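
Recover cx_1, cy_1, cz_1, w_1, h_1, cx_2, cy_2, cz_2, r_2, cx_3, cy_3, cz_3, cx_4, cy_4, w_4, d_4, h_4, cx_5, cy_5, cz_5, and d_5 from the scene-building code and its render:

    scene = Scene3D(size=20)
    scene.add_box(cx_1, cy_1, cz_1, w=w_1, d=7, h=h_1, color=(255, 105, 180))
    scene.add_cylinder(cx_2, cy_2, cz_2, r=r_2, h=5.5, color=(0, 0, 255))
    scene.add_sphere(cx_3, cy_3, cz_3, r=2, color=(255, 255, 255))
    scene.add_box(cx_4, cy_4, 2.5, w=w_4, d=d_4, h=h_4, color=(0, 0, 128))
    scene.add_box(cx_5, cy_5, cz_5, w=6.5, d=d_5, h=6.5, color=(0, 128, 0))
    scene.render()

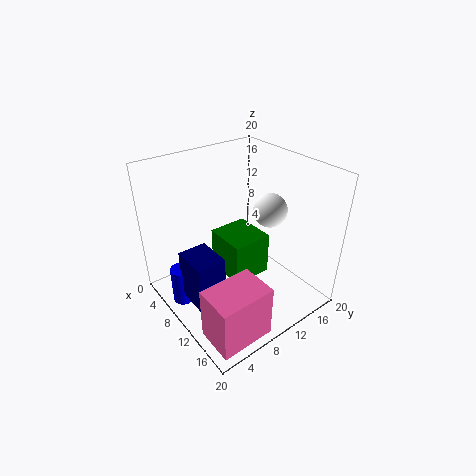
cx_1 = 15
cy_1 = 0.5
cz_1 = 2
w_1 = 5
h_1 = 7
cx_2 = 6.5
cy_2 = 2.5
cz_2 = 0.5
r_2 = 1.5
cx_3 = 15.5
cy_3 = 10.5
cz_3 = 16.5
cx_4 = 7.5
cy_4 = 2
w_4 = 5
d_4 = 4
h_4 = 7
cx_5 = 4
cy_5 = 9.5
cz_5 = 2
d_5 = 6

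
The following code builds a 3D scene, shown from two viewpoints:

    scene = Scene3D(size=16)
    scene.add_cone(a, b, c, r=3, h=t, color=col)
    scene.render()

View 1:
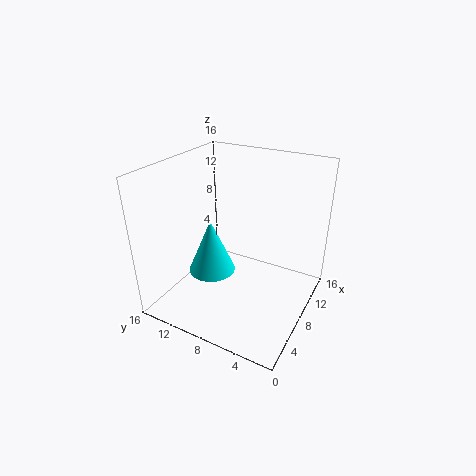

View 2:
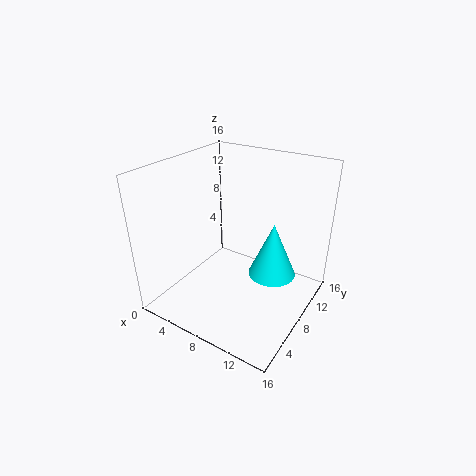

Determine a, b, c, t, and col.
a = 10, b = 13, c = 1, t = 7, col = 'cyan'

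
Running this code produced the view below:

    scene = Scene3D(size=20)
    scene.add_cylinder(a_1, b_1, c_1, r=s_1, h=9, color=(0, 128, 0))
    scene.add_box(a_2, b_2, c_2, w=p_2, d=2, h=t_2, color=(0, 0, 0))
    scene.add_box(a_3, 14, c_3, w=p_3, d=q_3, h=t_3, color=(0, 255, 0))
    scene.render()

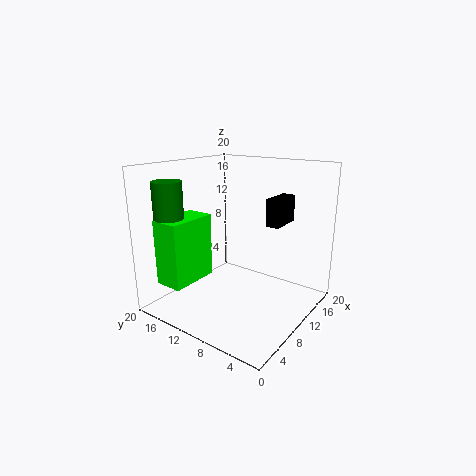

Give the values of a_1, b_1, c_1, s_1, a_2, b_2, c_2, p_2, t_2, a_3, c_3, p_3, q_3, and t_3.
a_1 = 4, b_1 = 17, c_1 = 9, s_1 = 2, a_2 = 14, b_2 = 6, c_2 = 11, p_2 = 5, t_2 = 4, a_3 = 2, c_3 = 4, p_3 = 7, q_3 = 4, t_3 = 9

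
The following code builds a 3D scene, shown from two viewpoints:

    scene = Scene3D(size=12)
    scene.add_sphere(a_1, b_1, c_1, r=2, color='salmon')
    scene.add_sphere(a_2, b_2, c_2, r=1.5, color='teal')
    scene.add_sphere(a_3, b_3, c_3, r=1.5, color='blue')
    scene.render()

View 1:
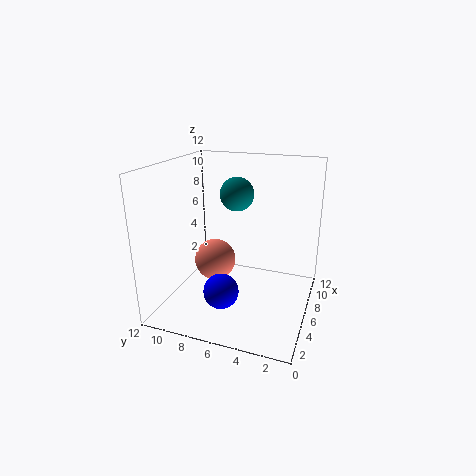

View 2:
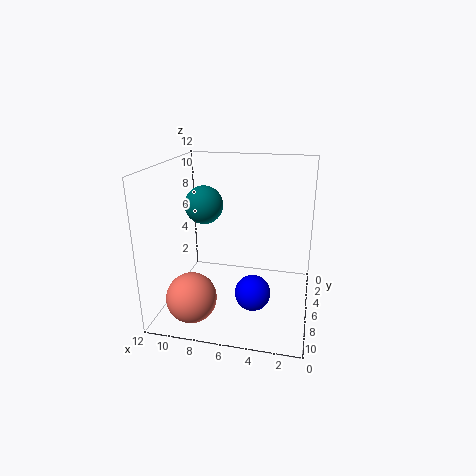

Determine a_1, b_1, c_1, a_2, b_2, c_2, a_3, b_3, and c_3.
a_1 = 9
b_1 = 9.5
c_1 = 2
a_2 = 8.5
b_2 = 7
c_2 = 9
a_3 = 4.5
b_3 = 7
c_3 = 1.5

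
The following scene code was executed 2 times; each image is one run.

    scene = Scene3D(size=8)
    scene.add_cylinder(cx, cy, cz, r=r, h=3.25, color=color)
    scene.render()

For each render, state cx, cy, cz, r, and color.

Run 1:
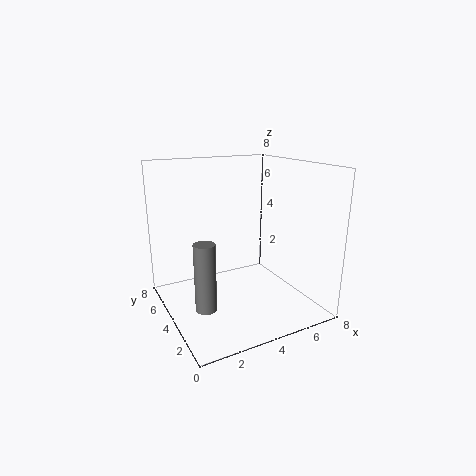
cx = 1; cy = 1.5; cz = 1.75; r = 0.5; color = 'gray'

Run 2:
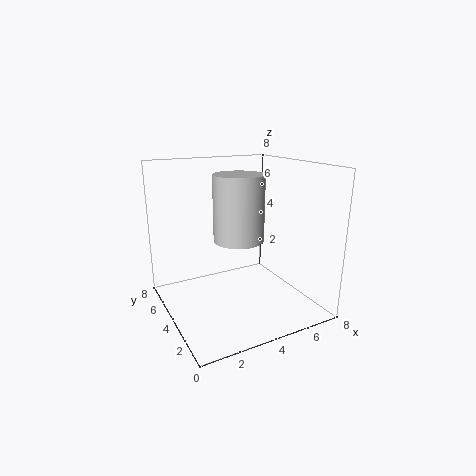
cx = 3.25; cy = 2.5; cz = 4.5; r = 1.25; color = 'lightgray'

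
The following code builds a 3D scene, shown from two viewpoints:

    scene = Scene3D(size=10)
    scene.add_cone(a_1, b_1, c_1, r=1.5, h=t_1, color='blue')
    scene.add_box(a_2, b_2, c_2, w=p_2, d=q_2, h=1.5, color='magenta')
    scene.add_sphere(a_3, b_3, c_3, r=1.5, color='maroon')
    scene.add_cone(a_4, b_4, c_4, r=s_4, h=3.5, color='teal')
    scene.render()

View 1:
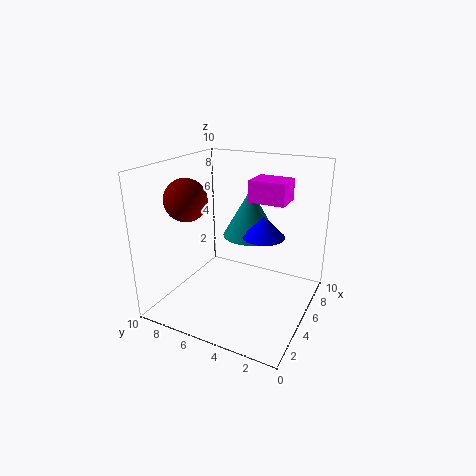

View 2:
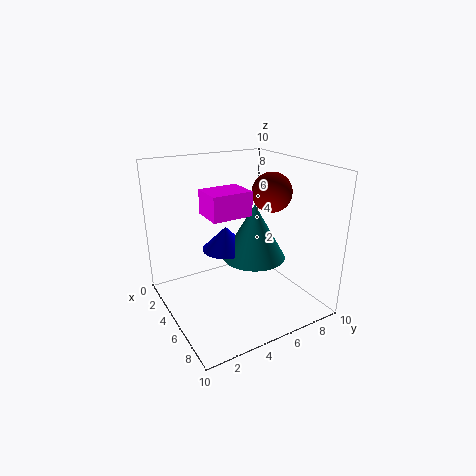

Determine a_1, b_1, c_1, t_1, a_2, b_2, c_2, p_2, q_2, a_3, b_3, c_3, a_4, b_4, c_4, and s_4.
a_1 = 6
b_1 = 3.5
c_1 = 5
t_1 = 1.5
a_2 = 5.5
b_2 = 2
c_2 = 7.5
p_2 = 2
q_2 = 2.5
a_3 = 4
b_3 = 8.5
c_3 = 7.5
a_4 = 7
b_4 = 5
c_4 = 4.5
s_4 = 2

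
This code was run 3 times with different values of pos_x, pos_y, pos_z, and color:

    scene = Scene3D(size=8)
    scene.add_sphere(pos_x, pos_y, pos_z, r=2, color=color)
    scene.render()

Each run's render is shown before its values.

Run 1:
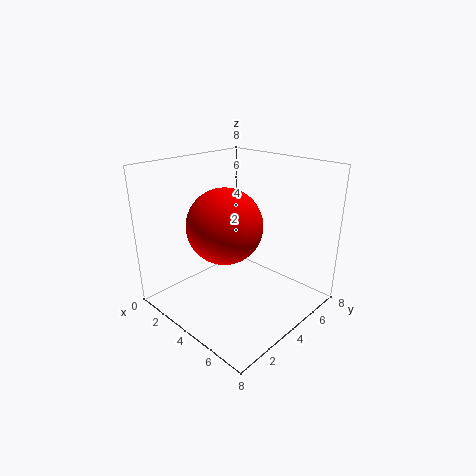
pos_x = 4, pos_y = 3, pos_z = 5, color = 'red'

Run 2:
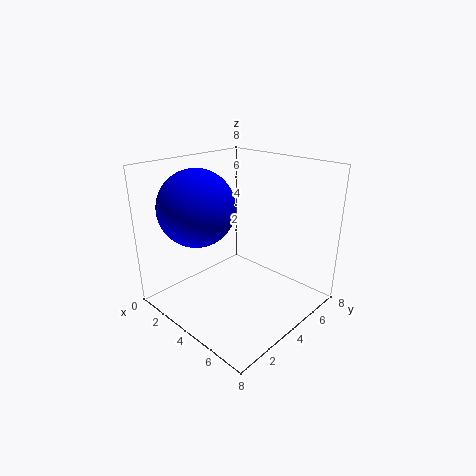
pos_x = 3, pos_y = 2, pos_z = 6, color = 'blue'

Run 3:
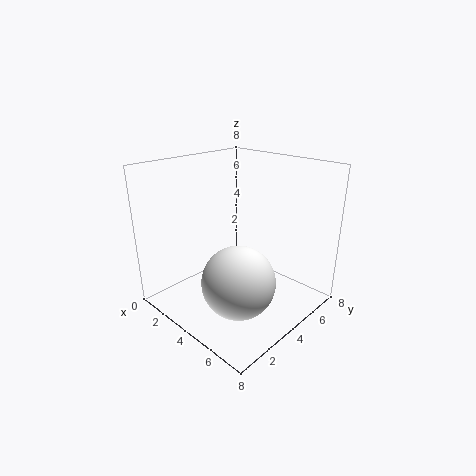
pos_x = 5, pos_y = 3, pos_z = 2, color = 'white'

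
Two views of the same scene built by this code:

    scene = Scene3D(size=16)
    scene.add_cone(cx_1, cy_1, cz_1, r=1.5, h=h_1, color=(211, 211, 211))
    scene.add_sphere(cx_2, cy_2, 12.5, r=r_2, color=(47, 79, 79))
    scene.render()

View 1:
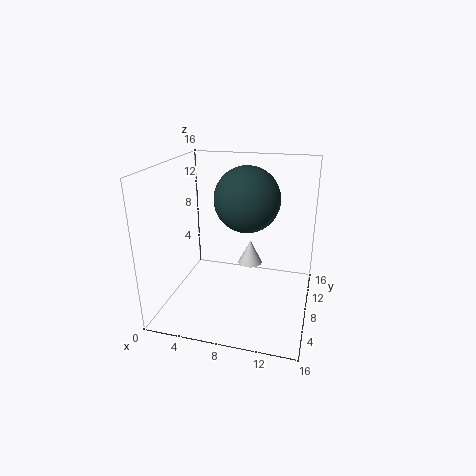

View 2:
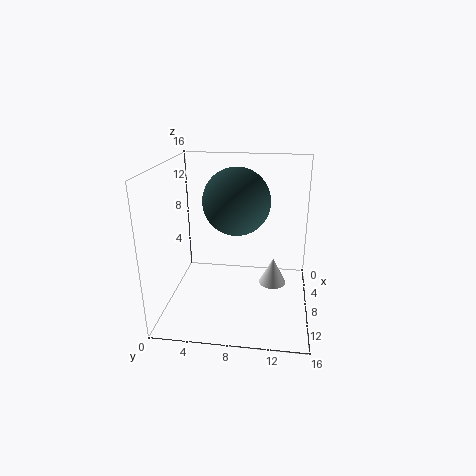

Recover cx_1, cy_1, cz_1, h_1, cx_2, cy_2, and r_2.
cx_1 = 8.5
cy_1 = 12
cz_1 = 3
h_1 = 3
cx_2 = 9
cy_2 = 8
r_2 = 3.5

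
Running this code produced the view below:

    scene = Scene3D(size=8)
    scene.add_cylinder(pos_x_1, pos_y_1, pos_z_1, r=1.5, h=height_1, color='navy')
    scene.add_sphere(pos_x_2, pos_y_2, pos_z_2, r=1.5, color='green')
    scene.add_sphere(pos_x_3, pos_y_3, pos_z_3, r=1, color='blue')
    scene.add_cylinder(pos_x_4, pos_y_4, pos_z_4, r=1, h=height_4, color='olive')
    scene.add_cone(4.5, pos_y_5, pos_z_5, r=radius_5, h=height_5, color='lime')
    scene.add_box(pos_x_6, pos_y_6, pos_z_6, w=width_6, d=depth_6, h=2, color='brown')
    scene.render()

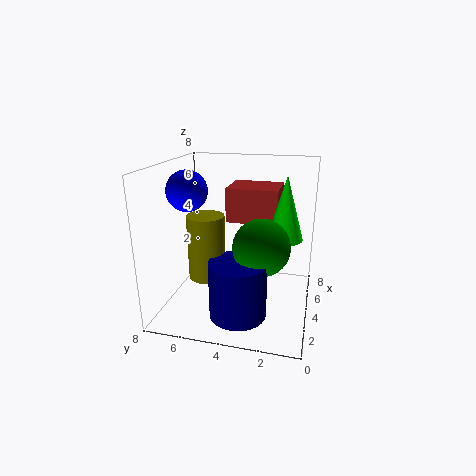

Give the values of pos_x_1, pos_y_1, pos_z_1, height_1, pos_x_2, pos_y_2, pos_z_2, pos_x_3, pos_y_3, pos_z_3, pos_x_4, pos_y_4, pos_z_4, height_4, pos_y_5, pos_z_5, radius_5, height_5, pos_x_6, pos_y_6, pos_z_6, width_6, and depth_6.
pos_x_1 = 2, pos_y_1 = 3.5, pos_z_1 = 0.5, height_1 = 3, pos_x_2 = 3, pos_y_2 = 2.5, pos_z_2 = 4, pos_x_3 = 2, pos_y_3 = 6, pos_z_3 = 7, pos_x_4 = 3, pos_y_4 = 5.5, pos_z_4 = 2, height_4 = 3.5, pos_y_5 = 1.5, pos_z_5 = 4, radius_5 = 1, height_5 = 3.5, pos_x_6 = 5, pos_y_6 = 2, pos_z_6 = 4.5, width_6 = 2.5, depth_6 = 3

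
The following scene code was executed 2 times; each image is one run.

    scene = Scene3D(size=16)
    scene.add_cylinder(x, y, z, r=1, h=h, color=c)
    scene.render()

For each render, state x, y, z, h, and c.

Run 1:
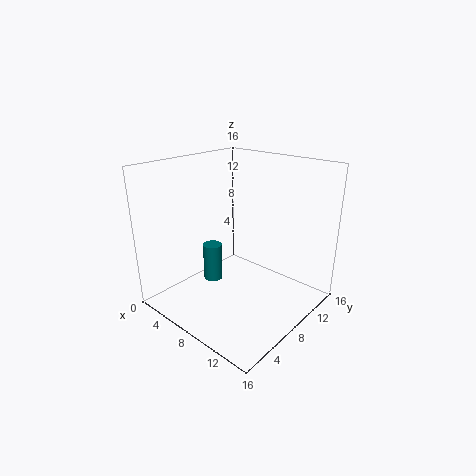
x = 7; y = 5; z = 4; h = 4; c = 'teal'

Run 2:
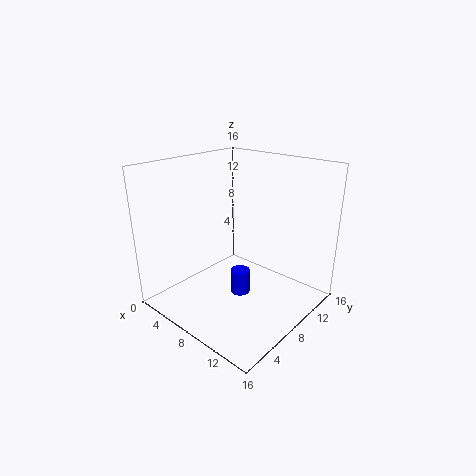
x = 10.5; y = 5.5; z = 3.5; h = 2.5; c = 'blue'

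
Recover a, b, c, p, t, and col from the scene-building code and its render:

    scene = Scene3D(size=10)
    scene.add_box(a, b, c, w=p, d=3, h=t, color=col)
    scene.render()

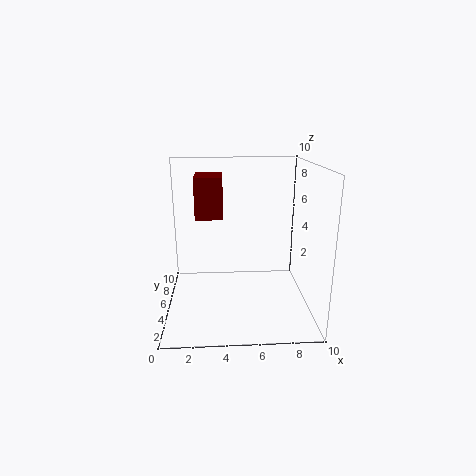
a = 2
b = 6
c = 6
p = 2
t = 3
col = 'maroon'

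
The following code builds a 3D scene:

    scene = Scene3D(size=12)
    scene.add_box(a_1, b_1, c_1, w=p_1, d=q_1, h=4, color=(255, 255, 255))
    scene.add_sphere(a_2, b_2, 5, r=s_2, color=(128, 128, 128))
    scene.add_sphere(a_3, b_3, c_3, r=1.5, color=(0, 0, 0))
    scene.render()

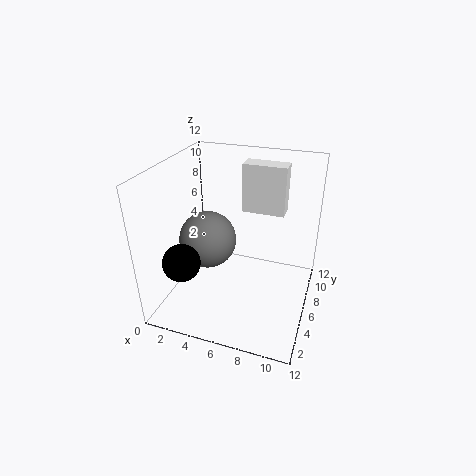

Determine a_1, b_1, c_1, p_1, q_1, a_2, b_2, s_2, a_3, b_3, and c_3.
a_1 = 6, b_1 = 7, c_1 = 8, p_1 = 3.5, q_1 = 1.5, a_2 = 3, b_2 = 6.5, s_2 = 2.5, a_3 = 2.5, b_3 = 2.5, c_3 = 5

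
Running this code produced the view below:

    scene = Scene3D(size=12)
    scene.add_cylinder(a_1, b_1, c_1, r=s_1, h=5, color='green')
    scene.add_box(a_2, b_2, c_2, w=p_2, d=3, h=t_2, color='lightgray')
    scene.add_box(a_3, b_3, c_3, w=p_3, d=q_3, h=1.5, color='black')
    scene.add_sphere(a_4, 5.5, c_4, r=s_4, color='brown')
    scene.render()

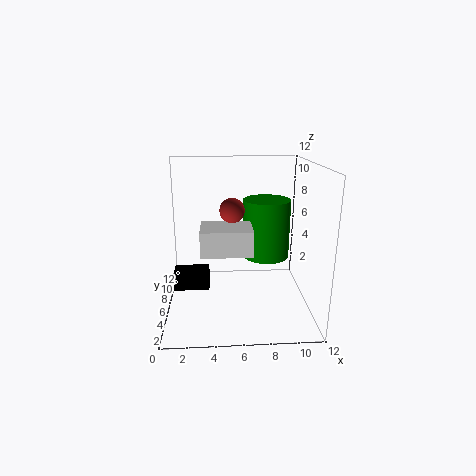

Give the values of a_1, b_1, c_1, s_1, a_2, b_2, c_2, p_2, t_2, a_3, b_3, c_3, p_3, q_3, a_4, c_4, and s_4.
a_1 = 8.5, b_1 = 7, c_1 = 4, s_1 = 2, a_2 = 3, b_2 = 3, c_2 = 5.5, p_2 = 4, t_2 = 2, a_3 = 0.5, b_3 = 5.5, c_3 = 1.5, p_3 = 3, q_3 = 2, a_4 = 5.5, c_4 = 8.5, s_4 = 1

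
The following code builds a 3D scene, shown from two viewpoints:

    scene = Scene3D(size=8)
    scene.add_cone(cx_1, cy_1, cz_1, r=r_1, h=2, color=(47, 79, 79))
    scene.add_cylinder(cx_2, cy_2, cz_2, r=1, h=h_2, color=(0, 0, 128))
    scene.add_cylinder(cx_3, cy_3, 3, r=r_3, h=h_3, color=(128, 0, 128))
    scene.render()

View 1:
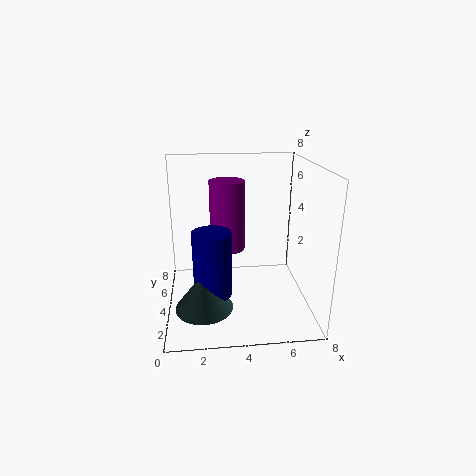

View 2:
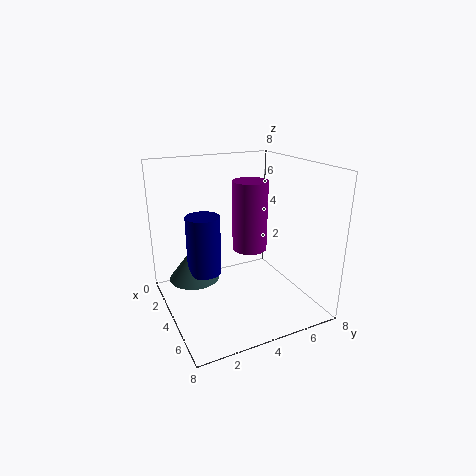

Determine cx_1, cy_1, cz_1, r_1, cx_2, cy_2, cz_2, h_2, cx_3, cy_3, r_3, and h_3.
cx_1 = 2
cy_1 = 2
cz_1 = 1
r_1 = 1.5
cx_2 = 2.5
cy_2 = 2.5
cz_2 = 1.5
h_2 = 3.5
cx_3 = 3.5
cy_3 = 5
r_3 = 1
h_3 = 4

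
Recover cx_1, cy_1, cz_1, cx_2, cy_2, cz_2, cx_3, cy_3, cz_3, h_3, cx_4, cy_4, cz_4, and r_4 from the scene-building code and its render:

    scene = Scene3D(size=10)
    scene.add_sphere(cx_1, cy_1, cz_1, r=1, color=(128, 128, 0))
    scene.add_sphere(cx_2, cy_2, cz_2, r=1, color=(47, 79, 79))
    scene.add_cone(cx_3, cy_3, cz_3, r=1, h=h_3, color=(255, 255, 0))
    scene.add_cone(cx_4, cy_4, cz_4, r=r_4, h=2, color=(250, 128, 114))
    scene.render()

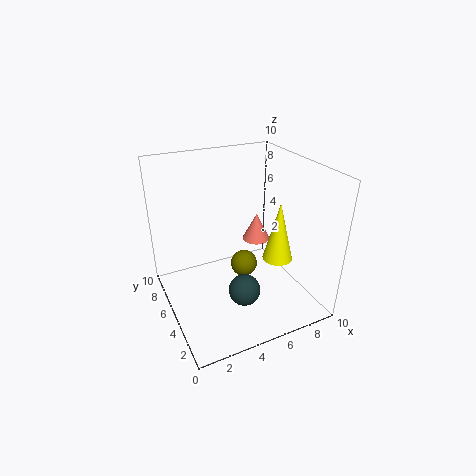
cx_1 = 6; cy_1 = 6; cz_1 = 2; cx_2 = 4; cy_2 = 2; cz_2 = 3; cx_3 = 7; cy_3 = 3; cz_3 = 4; h_3 = 4; cx_4 = 7; cy_4 = 6; cz_4 = 4; r_4 = 1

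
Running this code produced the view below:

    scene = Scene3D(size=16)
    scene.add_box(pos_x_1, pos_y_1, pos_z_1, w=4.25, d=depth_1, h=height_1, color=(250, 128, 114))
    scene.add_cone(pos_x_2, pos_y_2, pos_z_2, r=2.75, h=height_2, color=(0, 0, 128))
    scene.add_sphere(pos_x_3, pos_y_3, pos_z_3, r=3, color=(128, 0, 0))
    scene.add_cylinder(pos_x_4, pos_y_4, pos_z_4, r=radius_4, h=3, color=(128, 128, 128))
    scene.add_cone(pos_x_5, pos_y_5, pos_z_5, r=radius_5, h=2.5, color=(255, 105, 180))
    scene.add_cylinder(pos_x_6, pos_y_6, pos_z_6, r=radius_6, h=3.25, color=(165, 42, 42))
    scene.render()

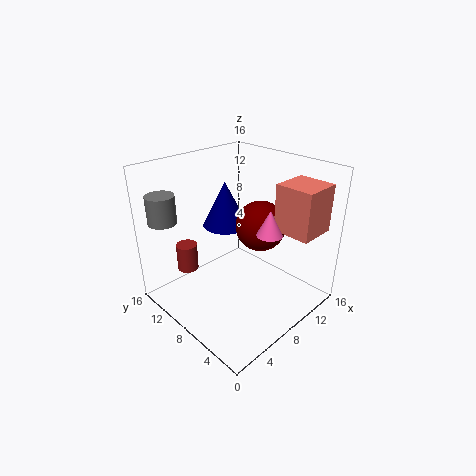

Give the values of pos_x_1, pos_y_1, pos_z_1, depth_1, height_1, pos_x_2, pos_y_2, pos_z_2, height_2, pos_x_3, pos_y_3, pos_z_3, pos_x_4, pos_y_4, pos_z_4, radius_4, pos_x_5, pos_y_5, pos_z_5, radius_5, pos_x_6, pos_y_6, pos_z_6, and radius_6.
pos_x_1 = 10.75; pos_y_1 = 1; pos_z_1 = 9; depth_1 = 4.25; height_1 = 5.25; pos_x_2 = 10; pos_y_2 = 12.25; pos_z_2 = 7.5; height_2 = 5.5; pos_x_3 = 12; pos_y_3 = 8.25; pos_z_3 = 8; pos_x_4 = 1.5; pos_y_4 = 12.5; pos_z_4 = 10.5; radius_4 = 1.5; pos_x_5 = 7; pos_y_5 = 2.75; pos_z_5 = 10.75; radius_5 = 1.25; pos_x_6 = 5; pos_y_6 = 13.75; pos_z_6 = 2.75; radius_6 = 1.25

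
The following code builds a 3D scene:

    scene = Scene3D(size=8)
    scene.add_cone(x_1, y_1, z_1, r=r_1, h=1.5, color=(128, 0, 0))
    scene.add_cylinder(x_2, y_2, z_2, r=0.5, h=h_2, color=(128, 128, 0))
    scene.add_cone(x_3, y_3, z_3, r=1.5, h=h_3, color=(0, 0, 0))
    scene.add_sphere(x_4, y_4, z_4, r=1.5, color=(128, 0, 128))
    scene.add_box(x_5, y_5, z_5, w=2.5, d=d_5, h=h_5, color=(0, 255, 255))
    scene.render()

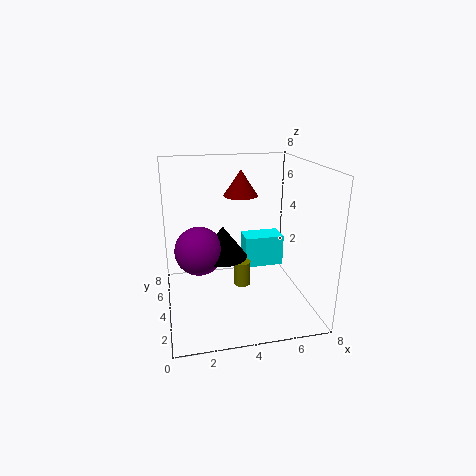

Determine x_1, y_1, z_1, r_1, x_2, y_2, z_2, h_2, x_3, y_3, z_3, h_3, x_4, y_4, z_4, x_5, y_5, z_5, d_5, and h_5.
x_1 = 4.5, y_1 = 5.5, z_1 = 6, r_1 = 1, x_2 = 4.5, y_2 = 5, z_2 = 0.5, h_2 = 1.5, x_3 = 3.5, y_3 = 6, z_3 = 2, h_3 = 2, x_4 = 2, y_4 = 6, z_4 = 2.5, x_5 = 5, y_5 = 6, z_5 = 1, d_5 = 1.5, h_5 = 2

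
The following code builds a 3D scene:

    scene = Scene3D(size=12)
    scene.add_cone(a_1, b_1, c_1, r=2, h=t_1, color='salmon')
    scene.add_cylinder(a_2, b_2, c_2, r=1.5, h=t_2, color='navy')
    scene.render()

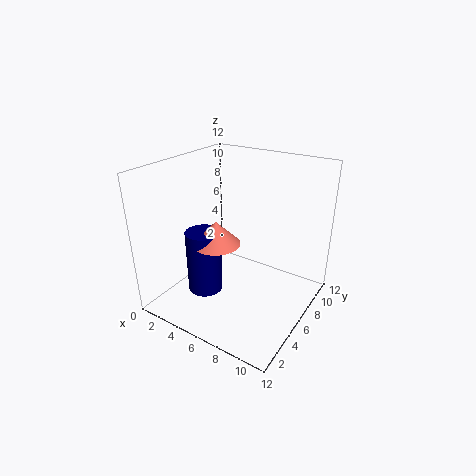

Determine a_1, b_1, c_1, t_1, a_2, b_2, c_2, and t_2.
a_1 = 4.5; b_1 = 5; c_1 = 5.5; t_1 = 2; a_2 = 3.5; b_2 = 4.5; c_2 = 1; t_2 = 5.5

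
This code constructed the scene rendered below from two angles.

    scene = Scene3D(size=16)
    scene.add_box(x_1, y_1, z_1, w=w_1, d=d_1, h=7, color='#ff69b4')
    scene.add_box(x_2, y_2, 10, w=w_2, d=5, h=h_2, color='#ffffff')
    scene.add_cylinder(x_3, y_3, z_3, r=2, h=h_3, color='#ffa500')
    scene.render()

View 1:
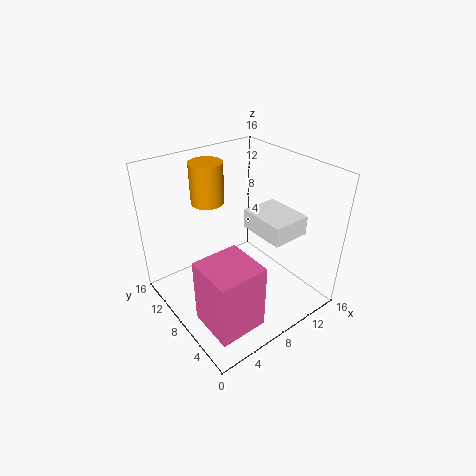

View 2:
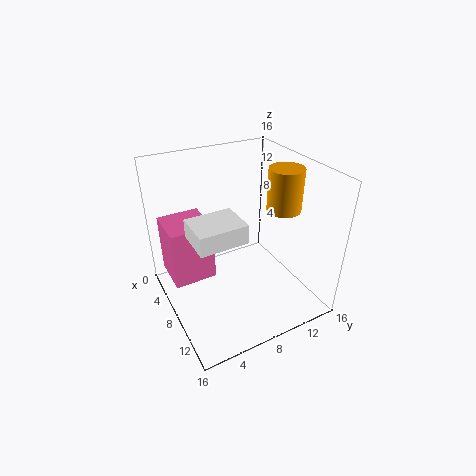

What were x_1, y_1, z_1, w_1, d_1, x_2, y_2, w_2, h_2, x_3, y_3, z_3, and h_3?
x_1 = 1; y_1 = 1; z_1 = 2; w_1 = 5; d_1 = 5; x_2 = 8; y_2 = 2; w_2 = 4; h_2 = 2; x_3 = 8; y_3 = 14; z_3 = 10; h_3 = 5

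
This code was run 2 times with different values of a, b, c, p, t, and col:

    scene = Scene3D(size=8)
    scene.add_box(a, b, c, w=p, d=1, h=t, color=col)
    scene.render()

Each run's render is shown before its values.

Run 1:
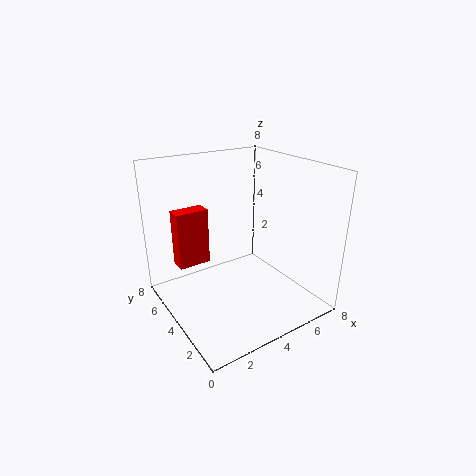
a = 1.5, b = 6.5, c = 1.5, p = 2, t = 3.5, col = 'red'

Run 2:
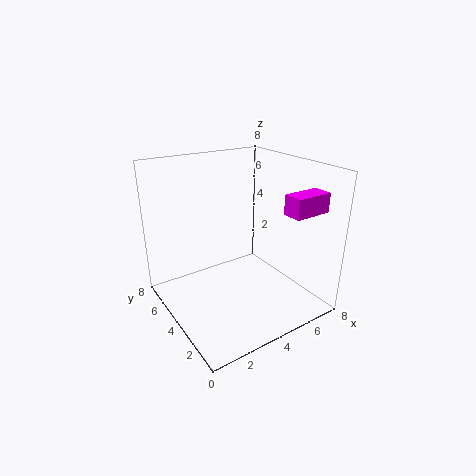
a = 5, b = 0.5, c = 6, p = 2, t = 1, col = 'magenta'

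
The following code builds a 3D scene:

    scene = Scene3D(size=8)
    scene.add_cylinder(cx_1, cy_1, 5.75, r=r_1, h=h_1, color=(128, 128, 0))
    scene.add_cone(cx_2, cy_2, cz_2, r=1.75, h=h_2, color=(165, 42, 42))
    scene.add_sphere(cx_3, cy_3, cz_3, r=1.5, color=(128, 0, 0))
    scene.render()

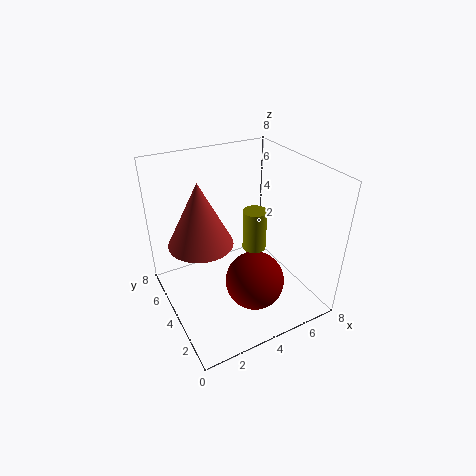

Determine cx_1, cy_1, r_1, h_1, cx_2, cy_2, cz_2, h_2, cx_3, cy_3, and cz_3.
cx_1 = 3
cy_1 = 0.75
r_1 = 0.5
h_1 = 1.75
cx_2 = 2
cy_2 = 4.5
cz_2 = 4
h_2 = 3.5
cx_3 = 3.75
cy_3 = 1.75
cz_3 = 2.75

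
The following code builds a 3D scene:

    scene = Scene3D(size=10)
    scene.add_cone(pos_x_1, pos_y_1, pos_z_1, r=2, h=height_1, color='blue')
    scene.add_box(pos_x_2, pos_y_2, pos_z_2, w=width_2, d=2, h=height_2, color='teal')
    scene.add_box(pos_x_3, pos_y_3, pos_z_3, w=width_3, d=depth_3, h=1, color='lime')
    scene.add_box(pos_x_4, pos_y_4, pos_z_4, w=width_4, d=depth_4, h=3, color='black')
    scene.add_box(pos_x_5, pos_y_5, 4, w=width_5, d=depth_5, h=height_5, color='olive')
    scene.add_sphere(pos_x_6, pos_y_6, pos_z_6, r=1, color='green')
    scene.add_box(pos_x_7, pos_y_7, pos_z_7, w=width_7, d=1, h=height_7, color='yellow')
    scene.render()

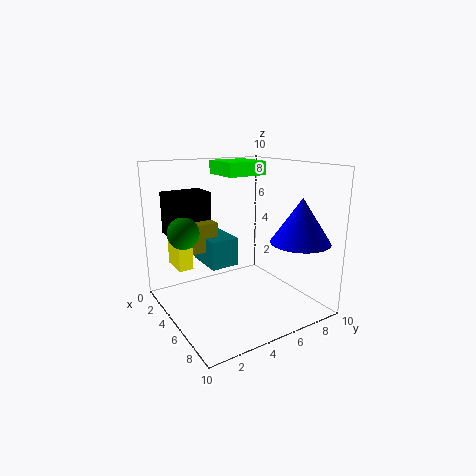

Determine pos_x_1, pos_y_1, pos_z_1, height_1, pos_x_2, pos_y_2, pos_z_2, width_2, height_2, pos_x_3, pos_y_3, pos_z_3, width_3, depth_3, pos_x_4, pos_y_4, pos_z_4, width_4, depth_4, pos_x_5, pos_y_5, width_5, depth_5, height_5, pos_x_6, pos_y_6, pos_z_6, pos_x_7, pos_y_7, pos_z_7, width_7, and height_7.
pos_x_1 = 8; pos_y_1 = 8; pos_z_1 = 5; height_1 = 3; pos_x_2 = 2; pos_y_2 = 3; pos_z_2 = 3; width_2 = 3; height_2 = 2; pos_x_3 = 1; pos_y_3 = 5; pos_z_3 = 9; width_3 = 3; depth_3 = 3; pos_x_4 = 1; pos_y_4 = 1; pos_z_4 = 5; width_4 = 2; depth_4 = 3; pos_x_5 = 2; pos_y_5 = 2; width_5 = 2; depth_5 = 2; height_5 = 2; pos_x_6 = 5; pos_y_6 = 1; pos_z_6 = 6; pos_x_7 = 2; pos_y_7 = 1; pos_z_7 = 3; width_7 = 2; height_7 = 3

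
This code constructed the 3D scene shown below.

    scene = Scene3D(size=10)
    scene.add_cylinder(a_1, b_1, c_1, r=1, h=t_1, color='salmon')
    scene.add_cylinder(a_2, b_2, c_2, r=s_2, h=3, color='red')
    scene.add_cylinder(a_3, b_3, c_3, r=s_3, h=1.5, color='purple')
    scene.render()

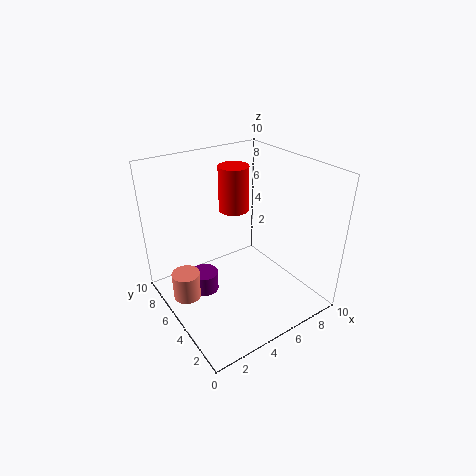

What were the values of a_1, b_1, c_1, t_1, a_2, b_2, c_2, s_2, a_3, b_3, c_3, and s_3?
a_1 = 1.5
b_1 = 6.5
c_1 = 0.5
t_1 = 2
a_2 = 5
b_2 = 5.5
c_2 = 7
s_2 = 1
a_3 = 3
b_3 = 6.5
c_3 = 0.5
s_3 = 1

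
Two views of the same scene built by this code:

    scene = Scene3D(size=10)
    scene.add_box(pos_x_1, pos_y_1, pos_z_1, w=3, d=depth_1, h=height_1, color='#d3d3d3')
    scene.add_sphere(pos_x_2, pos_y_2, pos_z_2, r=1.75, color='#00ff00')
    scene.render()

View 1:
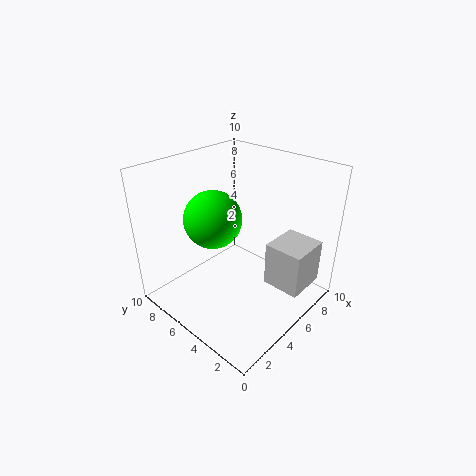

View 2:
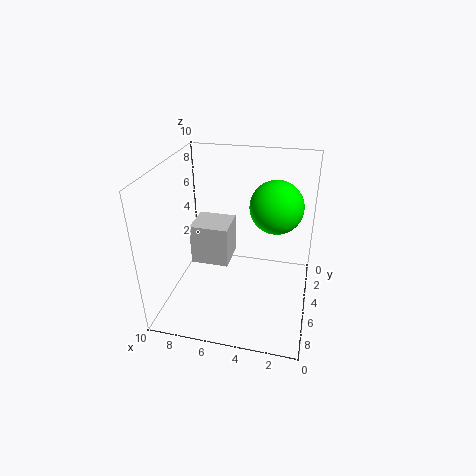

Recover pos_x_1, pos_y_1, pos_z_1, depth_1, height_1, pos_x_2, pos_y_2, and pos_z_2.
pos_x_1 = 6.25, pos_y_1 = 0.75, pos_z_1 = 1.25, depth_1 = 2.75, height_1 = 3.25, pos_x_2 = 2.5, pos_y_2 = 4.75, pos_z_2 = 7.5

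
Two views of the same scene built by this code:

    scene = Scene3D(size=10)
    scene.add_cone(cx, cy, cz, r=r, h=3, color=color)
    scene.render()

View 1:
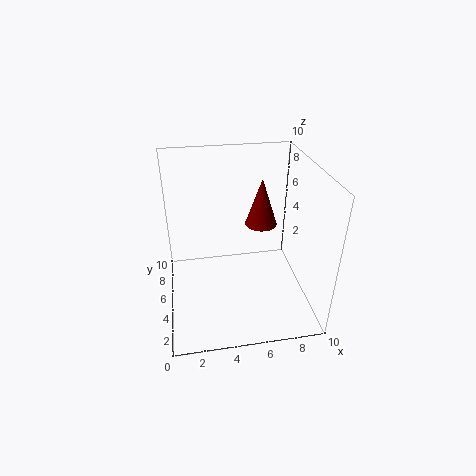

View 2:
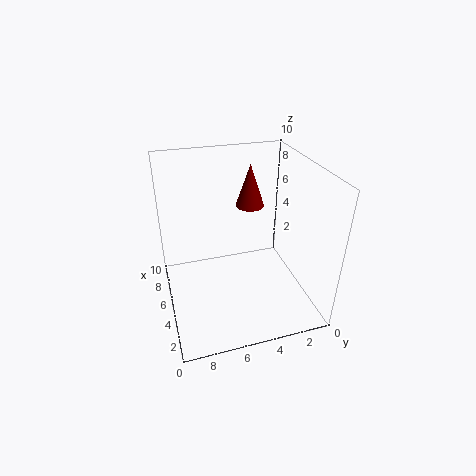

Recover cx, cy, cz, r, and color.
cx = 6.25; cy = 3.75; cz = 6.75; r = 1; color = 'maroon'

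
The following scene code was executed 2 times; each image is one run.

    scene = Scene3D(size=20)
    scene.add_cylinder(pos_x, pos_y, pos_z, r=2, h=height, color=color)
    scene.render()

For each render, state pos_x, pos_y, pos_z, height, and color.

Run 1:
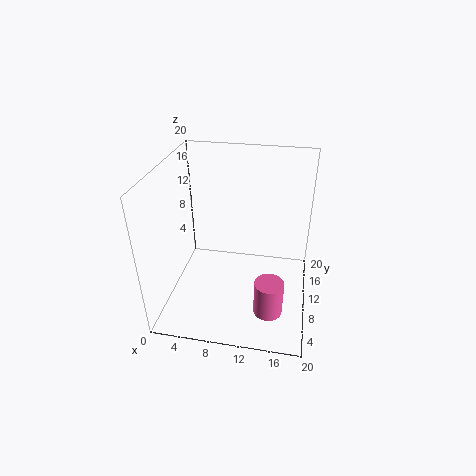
pos_x = 15; pos_y = 6; pos_z = 1; height = 5; color = 'hotpink'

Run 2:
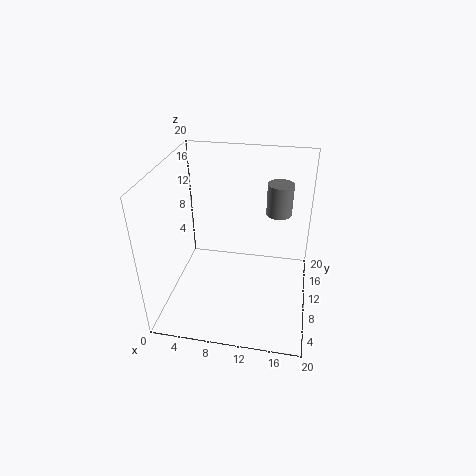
pos_x = 15; pos_y = 18; pos_z = 10; height = 5; color = 'gray'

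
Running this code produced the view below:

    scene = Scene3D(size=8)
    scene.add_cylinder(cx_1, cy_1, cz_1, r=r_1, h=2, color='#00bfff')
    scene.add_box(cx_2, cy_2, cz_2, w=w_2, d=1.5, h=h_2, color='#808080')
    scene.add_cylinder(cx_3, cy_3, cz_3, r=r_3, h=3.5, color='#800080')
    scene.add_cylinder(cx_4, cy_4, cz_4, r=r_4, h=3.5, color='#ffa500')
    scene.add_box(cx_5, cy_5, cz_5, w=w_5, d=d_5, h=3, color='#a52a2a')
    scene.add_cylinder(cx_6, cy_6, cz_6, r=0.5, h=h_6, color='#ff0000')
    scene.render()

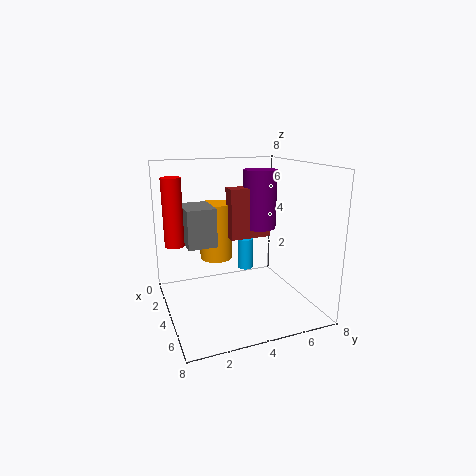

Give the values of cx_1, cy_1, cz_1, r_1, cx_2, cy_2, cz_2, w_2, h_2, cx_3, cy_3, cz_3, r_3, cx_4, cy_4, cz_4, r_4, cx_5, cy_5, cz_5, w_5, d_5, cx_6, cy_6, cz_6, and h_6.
cx_1 = 1.5, cy_1 = 5.5, cz_1 = 1, r_1 = 0.5, cx_2 = 3, cy_2 = 1, cz_2 = 4, w_2 = 2, h_2 = 2, cx_3 = 2.5, cy_3 = 6, cz_3 = 4, r_3 = 1, cx_4 = 1.5, cy_4 = 3.5, cz_4 = 2, r_4 = 1, cx_5 = 2, cy_5 = 4, cz_5 = 3.5, w_5 = 1, d_5 = 2.5, cx_6 = 4, cy_6 = 0.5, cz_6 = 4, h_6 = 3.5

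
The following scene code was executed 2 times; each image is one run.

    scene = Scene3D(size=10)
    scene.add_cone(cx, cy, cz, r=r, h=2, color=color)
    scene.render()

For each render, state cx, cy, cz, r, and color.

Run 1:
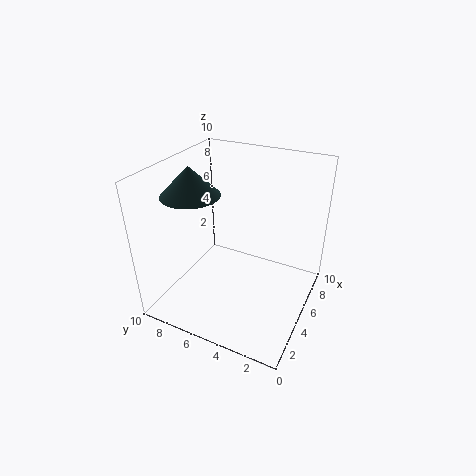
cx = 4
cy = 8
cz = 8
r = 2
color = 'darkslategray'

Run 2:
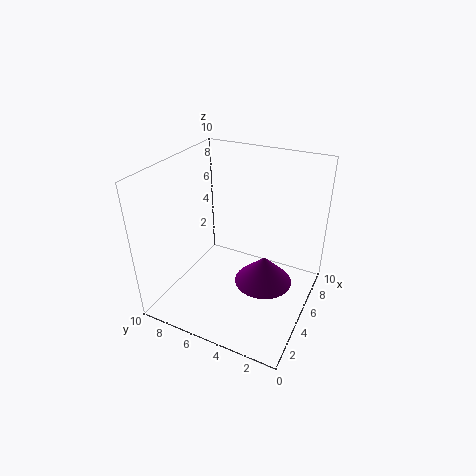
cx = 5
cy = 3
cz = 2
r = 2
color = 'purple'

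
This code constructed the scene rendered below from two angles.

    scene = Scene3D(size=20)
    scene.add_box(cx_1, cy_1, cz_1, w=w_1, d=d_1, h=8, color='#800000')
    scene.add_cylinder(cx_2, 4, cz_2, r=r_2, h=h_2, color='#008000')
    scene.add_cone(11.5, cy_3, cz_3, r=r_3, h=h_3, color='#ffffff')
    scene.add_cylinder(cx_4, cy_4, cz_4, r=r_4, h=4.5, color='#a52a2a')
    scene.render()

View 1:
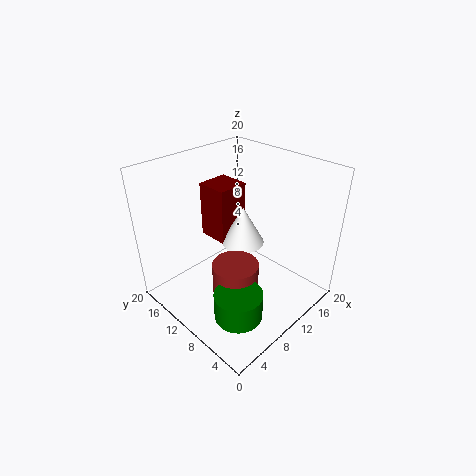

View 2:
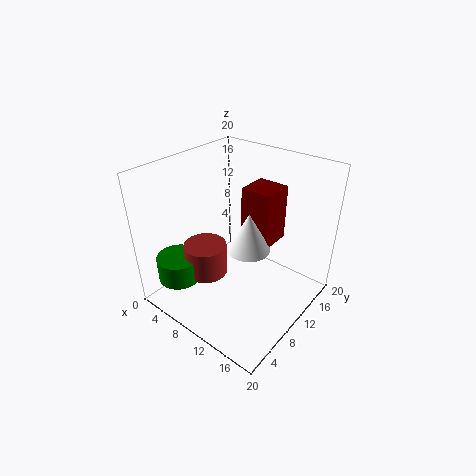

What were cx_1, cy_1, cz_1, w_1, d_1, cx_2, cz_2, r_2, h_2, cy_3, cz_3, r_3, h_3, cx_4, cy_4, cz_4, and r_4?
cx_1 = 9, cy_1 = 12, cz_1 = 8.5, w_1 = 4.5, d_1 = 4.5, cx_2 = 4, cz_2 = 4, r_2 = 3, h_2 = 3.5, cy_3 = 10.5, cz_3 = 8.5, r_3 = 3, h_3 = 5.5, cx_4 = 6.5, cy_4 = 7, cz_4 = 4.5, r_4 = 3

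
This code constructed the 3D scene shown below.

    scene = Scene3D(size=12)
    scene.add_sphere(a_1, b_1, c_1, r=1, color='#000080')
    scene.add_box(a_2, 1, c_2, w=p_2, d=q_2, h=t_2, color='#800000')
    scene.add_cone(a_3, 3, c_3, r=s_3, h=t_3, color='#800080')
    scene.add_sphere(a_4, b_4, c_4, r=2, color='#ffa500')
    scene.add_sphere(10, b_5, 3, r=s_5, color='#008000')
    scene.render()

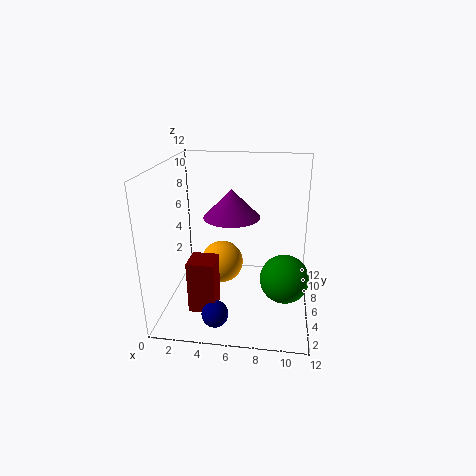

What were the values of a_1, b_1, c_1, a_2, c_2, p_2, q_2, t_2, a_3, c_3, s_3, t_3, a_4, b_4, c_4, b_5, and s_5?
a_1 = 5, b_1 = 1, c_1 = 2, a_2 = 3, c_2 = 2, p_2 = 2, q_2 = 2, t_2 = 4, a_3 = 6, c_3 = 9, s_3 = 2, t_3 = 2, a_4 = 4, b_4 = 9, c_4 = 2, b_5 = 5, s_5 = 2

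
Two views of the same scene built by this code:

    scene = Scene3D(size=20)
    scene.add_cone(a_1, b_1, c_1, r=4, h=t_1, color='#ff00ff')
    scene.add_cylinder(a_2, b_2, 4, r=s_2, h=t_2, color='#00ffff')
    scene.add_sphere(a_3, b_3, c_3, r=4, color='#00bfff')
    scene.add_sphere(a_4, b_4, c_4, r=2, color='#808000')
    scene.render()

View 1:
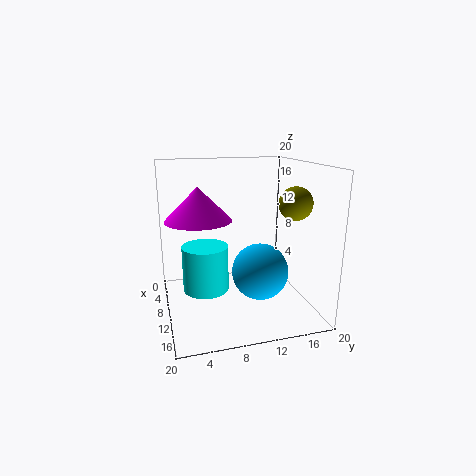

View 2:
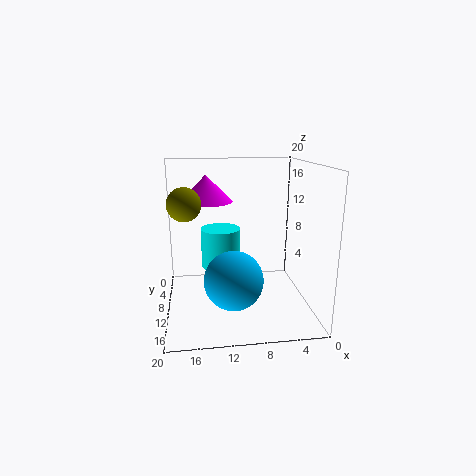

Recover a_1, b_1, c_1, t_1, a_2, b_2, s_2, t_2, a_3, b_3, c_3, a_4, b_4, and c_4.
a_1 = 14, b_1 = 4, c_1 = 14, t_1 = 4, a_2 = 12, b_2 = 5, s_2 = 3, t_2 = 6, a_3 = 11, b_3 = 13, c_3 = 5, a_4 = 17, b_4 = 15, c_4 = 16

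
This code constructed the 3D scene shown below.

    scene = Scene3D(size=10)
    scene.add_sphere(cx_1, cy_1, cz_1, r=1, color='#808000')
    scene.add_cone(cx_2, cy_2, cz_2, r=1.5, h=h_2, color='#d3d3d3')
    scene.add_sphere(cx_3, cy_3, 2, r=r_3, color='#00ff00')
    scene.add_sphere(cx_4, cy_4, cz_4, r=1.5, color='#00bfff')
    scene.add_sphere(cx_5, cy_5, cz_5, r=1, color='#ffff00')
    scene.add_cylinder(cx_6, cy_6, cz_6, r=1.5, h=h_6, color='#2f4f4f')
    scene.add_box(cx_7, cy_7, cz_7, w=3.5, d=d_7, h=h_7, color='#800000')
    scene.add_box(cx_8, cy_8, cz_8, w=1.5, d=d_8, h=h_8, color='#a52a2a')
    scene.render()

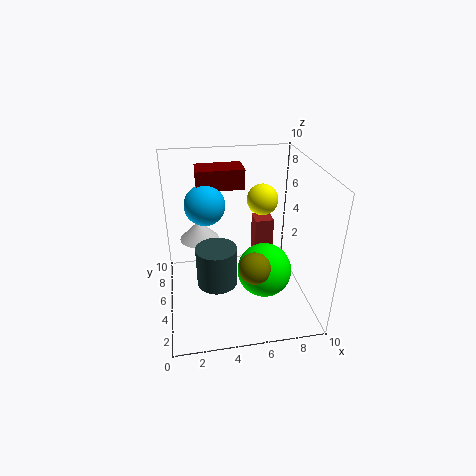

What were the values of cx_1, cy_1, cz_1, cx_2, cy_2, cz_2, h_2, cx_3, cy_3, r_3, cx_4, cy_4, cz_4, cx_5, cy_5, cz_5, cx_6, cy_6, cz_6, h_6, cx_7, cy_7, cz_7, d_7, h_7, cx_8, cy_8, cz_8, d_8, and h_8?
cx_1 = 5.5; cy_1 = 2; cz_1 = 4.5; cx_2 = 2.5; cy_2 = 8; cz_2 = 3.5; h_2 = 1.5; cx_3 = 7; cy_3 = 5; r_3 = 2; cx_4 = 3; cy_4 = 7.5; cz_4 = 6.5; cx_5 = 6.5; cy_5 = 4.5; cz_5 = 8; cx_6 = 3.5; cy_6 = 5.5; cz_6 = 1; h_6 = 3; cx_7 = 2.5; cy_7 = 7.5; cz_7 = 7.5; d_7 = 2; h_7 = 1.5; cx_8 = 7; cy_8 = 8; cz_8 = 0.5; d_8 = 1.5; h_8 = 4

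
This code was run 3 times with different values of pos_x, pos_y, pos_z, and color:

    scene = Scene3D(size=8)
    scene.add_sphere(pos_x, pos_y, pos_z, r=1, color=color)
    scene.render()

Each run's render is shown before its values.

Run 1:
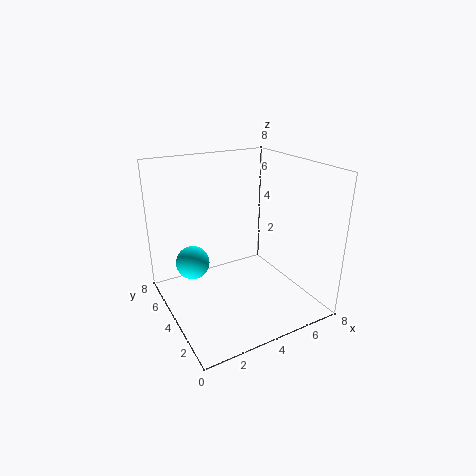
pos_x = 2; pos_y = 6; pos_z = 2; color = 'cyan'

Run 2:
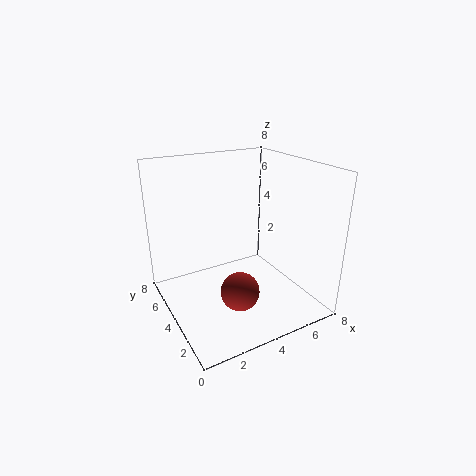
pos_x = 3; pos_y = 2; pos_z = 2; color = 'brown'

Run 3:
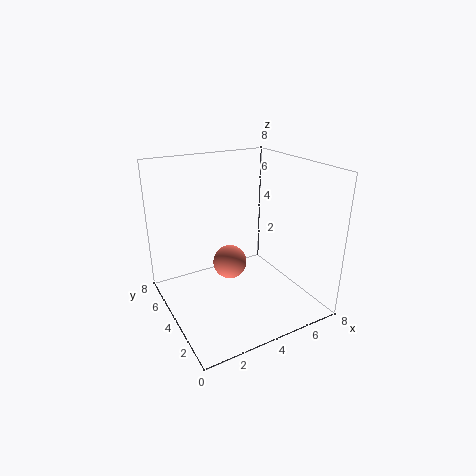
pos_x = 4; pos_y = 5; pos_z = 2; color = 'salmon'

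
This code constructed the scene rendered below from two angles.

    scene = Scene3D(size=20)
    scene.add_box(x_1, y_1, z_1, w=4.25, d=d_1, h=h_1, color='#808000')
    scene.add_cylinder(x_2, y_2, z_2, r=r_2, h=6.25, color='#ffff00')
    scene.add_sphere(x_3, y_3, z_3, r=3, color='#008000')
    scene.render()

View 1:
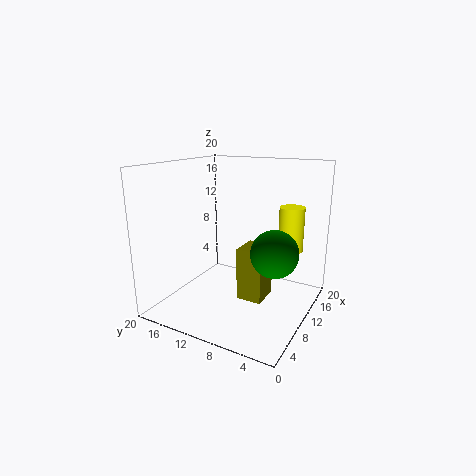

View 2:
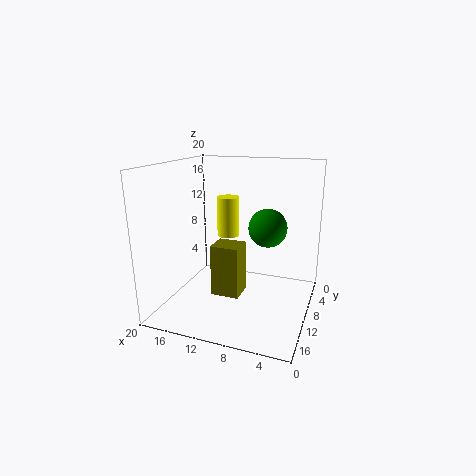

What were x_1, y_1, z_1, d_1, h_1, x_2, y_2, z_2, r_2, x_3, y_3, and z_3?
x_1 = 10, y_1 = 6.5, z_1 = 0.5, d_1 = 3.75, h_1 = 7.75, x_2 = 14, y_2 = 3.75, z_2 = 8, r_2 = 1.75, x_3 = 7.5, y_3 = 3.5, z_3 = 9.75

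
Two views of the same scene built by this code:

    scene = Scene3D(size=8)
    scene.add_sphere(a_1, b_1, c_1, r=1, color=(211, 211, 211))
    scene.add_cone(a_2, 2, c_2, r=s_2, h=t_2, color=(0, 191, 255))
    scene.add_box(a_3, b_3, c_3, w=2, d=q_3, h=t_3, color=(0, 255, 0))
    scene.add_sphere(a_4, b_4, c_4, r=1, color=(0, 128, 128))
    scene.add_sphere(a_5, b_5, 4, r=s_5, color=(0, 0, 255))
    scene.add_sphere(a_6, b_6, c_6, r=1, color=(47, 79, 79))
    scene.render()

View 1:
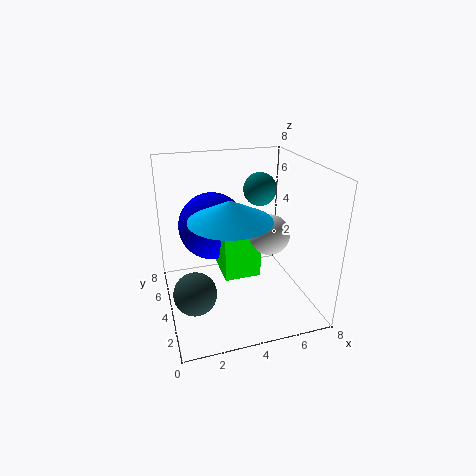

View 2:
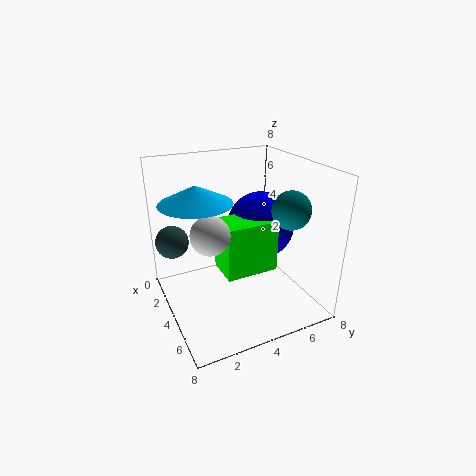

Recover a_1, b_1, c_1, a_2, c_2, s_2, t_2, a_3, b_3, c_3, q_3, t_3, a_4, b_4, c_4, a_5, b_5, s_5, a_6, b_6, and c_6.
a_1 = 5; b_1 = 2; c_1 = 5; a_2 = 3; c_2 = 6; s_2 = 2; t_2 = 1; a_3 = 3; b_3 = 3; c_3 = 2; q_3 = 3; t_3 = 3; a_4 = 6; b_4 = 6; c_4 = 6; a_5 = 3; b_5 = 6; s_5 = 2; a_6 = 1; b_6 = 1; c_6 = 3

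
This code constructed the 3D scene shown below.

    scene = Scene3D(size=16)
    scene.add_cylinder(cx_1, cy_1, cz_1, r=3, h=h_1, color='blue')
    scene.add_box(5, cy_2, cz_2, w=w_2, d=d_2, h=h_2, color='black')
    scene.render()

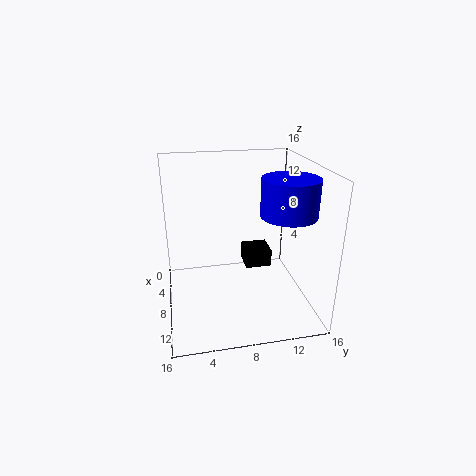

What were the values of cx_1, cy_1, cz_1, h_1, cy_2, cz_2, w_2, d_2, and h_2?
cx_1 = 10, cy_1 = 13, cz_1 = 11, h_1 = 4, cy_2 = 9, cz_2 = 4, w_2 = 3, d_2 = 3, h_2 = 2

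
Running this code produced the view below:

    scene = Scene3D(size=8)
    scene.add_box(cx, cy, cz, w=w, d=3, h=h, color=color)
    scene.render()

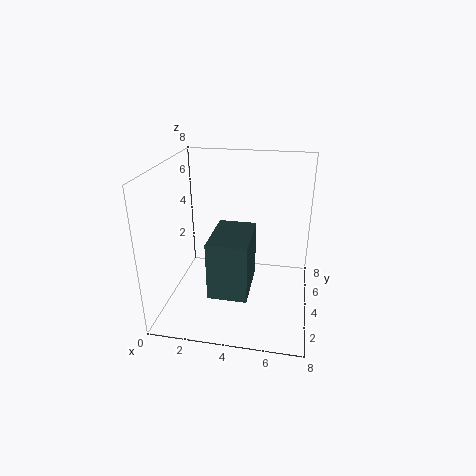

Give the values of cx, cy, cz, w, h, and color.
cx = 3; cy = 1; cz = 2; w = 2; h = 3; color = 'darkslategray'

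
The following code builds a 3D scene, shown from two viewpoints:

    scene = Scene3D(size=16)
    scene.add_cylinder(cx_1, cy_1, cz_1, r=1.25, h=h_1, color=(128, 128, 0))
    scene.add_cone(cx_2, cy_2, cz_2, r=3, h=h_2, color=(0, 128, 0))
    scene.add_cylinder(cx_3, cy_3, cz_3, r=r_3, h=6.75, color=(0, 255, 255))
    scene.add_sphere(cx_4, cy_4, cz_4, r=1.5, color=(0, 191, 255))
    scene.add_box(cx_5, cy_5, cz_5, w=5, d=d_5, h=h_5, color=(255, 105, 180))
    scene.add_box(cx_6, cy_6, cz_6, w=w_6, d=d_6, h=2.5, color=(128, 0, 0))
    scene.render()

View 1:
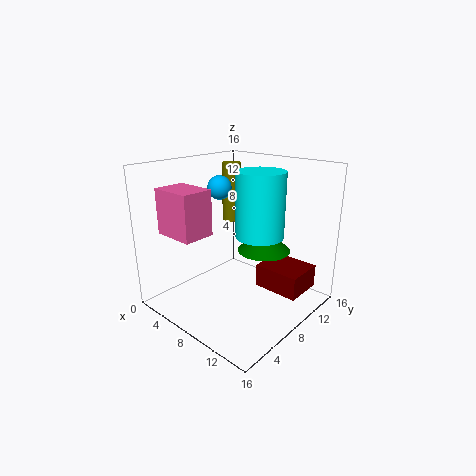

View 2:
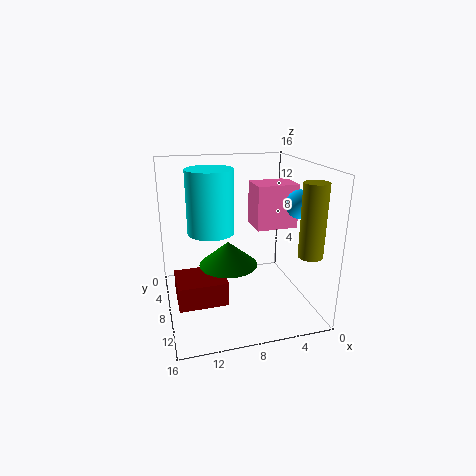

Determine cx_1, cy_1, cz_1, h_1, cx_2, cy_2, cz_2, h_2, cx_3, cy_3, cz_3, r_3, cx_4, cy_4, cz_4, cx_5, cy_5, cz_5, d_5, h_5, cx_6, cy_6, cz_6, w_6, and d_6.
cx_1 = 2; cy_1 = 13.5; cz_1 = 7.5; h_1 = 7.5; cx_2 = 9.75; cy_2 = 10.5; cz_2 = 6.25; h_2 = 2.5; cx_3 = 11; cy_3 = 8; cz_3 = 9; r_3 = 2.5; cx_4 = 2.25; cy_4 = 11; cz_4 = 12.25; cx_5 = 0.25; cy_5 = 3; cz_5 = 8; d_5 = 3.75; h_5 = 5.25; cx_6 = 10.25; cy_6 = 8.5; cz_6 = 2.75; w_6 = 5; d_6 = 4.25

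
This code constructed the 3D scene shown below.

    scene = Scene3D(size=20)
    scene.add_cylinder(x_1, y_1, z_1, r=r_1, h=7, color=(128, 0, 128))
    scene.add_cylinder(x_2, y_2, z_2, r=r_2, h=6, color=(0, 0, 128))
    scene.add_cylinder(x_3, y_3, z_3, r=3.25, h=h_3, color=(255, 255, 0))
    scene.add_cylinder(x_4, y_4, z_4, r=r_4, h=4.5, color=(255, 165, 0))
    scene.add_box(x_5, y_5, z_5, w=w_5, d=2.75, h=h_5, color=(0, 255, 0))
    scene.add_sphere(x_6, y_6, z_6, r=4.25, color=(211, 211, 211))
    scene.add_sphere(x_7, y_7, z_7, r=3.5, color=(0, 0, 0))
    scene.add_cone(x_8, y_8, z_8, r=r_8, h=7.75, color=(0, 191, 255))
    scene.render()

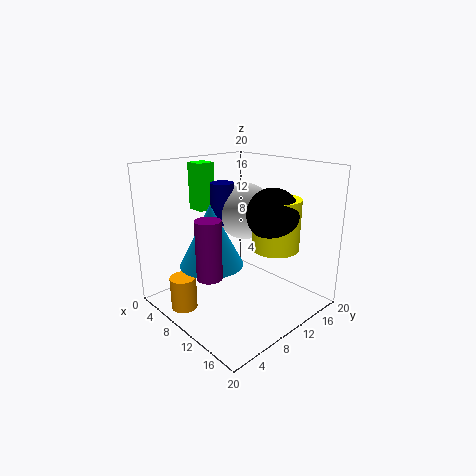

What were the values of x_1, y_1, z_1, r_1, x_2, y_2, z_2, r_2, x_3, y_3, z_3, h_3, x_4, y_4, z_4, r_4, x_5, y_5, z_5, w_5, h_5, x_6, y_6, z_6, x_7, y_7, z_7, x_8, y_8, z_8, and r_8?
x_1 = 13.75, y_1 = 2, z_1 = 8.25, r_1 = 1.5, x_2 = 5, y_2 = 11.5, z_2 = 10.75, r_2 = 1.75, x_3 = 14, y_3 = 13.25, z_3 = 8.75, h_3 = 7, x_4 = 7.5, y_4 = 2.25, z_4 = 1.25, r_4 = 1.75, x_5 = 0.5, y_5 = 8.75, z_5 = 12.5, w_5 = 2.75, h_5 = 7, x_6 = 6.75, y_6 = 14.5, z_6 = 12.25, x_7 = 14, y_7 = 12.5, z_7 = 13.75, x_8 = 11, y_8 = 4.5, z_8 = 8.25, r_8 = 4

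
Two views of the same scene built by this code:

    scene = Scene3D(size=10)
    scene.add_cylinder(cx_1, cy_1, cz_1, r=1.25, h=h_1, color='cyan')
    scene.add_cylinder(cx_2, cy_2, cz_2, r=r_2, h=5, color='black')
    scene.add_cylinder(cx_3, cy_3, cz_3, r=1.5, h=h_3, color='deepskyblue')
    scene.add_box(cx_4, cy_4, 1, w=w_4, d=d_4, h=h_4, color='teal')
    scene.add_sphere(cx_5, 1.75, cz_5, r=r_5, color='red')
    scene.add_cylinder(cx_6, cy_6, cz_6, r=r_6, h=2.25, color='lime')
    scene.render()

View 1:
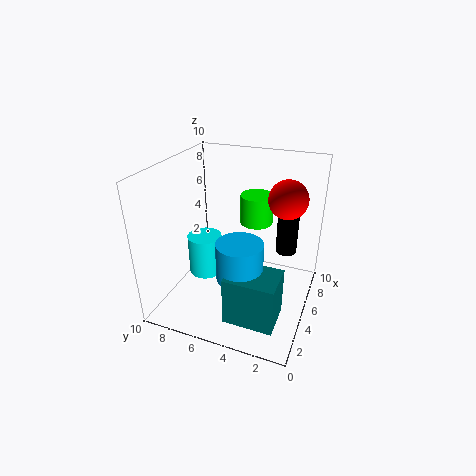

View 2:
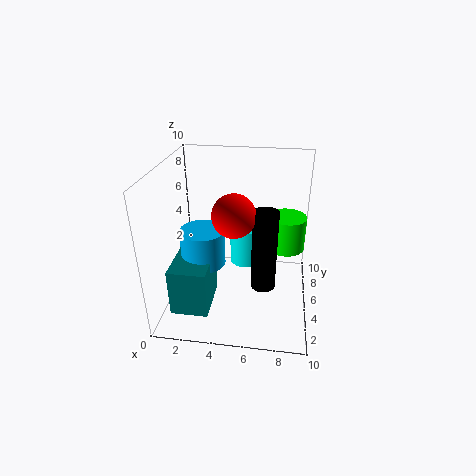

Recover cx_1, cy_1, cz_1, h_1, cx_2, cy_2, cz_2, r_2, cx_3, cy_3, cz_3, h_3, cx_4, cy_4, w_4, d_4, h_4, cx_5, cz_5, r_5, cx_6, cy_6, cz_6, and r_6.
cx_1 = 5.25; cy_1 = 7.75; cz_1 = 1.5; h_1 = 3; cx_2 = 7; cy_2 = 2; cz_2 = 3.5; r_2 = 0.75; cx_3 = 2.75; cy_3 = 4; cz_3 = 3.5; h_3 = 2.5; cx_4 = 1; cy_4 = 1.25; w_4 = 2.5; d_4 = 3.25; h_4 = 3.25; cx_5 = 5.25; cz_5 = 8.25; r_5 = 1.25; cx_6 = 8.25; cy_6 = 4.75; cz_6 = 4.75; r_6 = 1.25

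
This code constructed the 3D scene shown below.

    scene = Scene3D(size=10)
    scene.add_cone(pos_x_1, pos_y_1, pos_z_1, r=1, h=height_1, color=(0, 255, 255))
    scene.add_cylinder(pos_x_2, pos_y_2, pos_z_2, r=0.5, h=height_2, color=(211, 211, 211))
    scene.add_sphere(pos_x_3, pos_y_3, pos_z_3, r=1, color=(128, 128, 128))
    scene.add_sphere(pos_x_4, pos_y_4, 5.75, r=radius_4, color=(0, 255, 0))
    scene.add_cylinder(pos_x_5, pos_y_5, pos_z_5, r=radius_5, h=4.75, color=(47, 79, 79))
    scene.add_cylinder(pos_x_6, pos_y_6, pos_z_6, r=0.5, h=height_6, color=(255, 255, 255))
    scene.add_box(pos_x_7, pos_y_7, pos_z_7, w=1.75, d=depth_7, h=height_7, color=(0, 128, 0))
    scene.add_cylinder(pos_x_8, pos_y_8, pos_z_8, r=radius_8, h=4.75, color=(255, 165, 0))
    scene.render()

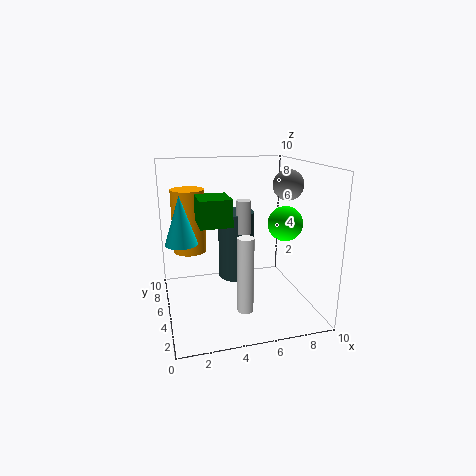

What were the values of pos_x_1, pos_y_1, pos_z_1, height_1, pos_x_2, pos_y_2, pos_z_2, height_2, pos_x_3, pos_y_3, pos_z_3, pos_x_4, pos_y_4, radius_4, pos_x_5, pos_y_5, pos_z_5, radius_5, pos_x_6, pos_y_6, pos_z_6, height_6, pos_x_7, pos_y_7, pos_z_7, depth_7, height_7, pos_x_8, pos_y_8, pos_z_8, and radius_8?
pos_x_1 = 1; pos_y_1 = 3.5; pos_z_1 = 5.5; height_1 = 3; pos_x_2 = 5.25; pos_y_2 = 4.5; pos_z_2 = 5.5; height_2 = 2.25; pos_x_3 = 8; pos_y_3 = 3.75; pos_z_3 = 8.75; pos_x_4 = 8.5; pos_y_4 = 5; radius_4 = 1.25; pos_x_5 = 5; pos_y_5 = 5.5; pos_z_5 = 2; radius_5 = 1.25; pos_x_6 = 4.5; pos_y_6 = 1.5; pos_z_6 = 1.5; height_6 = 4.75; pos_x_7 = 1.75; pos_y_7 = 0.5; pos_z_7 = 7.25; depth_7 = 2; height_7 = 1.5; pos_x_8 = 2; pos_y_8 = 8; pos_z_8 = 3.25; radius_8 = 1.25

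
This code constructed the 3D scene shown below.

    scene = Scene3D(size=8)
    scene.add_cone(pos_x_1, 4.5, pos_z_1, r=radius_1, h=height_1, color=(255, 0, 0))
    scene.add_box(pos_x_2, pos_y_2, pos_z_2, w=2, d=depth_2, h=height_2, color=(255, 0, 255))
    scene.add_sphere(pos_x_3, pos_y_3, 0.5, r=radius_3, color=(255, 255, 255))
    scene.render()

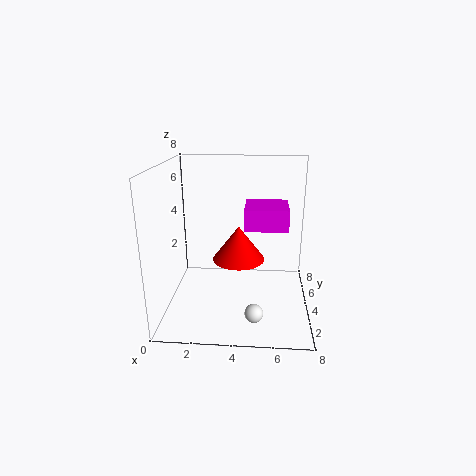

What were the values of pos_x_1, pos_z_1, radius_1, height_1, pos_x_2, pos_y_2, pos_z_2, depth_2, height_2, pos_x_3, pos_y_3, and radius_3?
pos_x_1 = 4
pos_z_1 = 2.5
radius_1 = 1.5
height_1 = 2
pos_x_2 = 4.5
pos_y_2 = 1
pos_z_2 = 5.5
depth_2 = 2
height_2 = 1
pos_x_3 = 5
pos_y_3 = 2
radius_3 = 0.5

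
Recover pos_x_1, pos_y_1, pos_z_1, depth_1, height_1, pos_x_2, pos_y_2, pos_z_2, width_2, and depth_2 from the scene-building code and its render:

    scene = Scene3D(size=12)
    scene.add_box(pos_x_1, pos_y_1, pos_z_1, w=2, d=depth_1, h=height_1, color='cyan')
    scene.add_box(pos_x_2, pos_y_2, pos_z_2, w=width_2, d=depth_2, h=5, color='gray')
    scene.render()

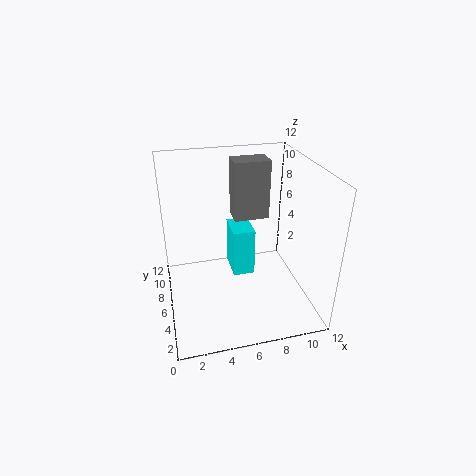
pos_x_1 = 6, pos_y_1 = 7.5, pos_z_1 = 1, depth_1 = 3, height_1 = 4.5, pos_x_2 = 6, pos_y_2 = 7, pos_z_2 = 7, width_2 = 3, depth_2 = 2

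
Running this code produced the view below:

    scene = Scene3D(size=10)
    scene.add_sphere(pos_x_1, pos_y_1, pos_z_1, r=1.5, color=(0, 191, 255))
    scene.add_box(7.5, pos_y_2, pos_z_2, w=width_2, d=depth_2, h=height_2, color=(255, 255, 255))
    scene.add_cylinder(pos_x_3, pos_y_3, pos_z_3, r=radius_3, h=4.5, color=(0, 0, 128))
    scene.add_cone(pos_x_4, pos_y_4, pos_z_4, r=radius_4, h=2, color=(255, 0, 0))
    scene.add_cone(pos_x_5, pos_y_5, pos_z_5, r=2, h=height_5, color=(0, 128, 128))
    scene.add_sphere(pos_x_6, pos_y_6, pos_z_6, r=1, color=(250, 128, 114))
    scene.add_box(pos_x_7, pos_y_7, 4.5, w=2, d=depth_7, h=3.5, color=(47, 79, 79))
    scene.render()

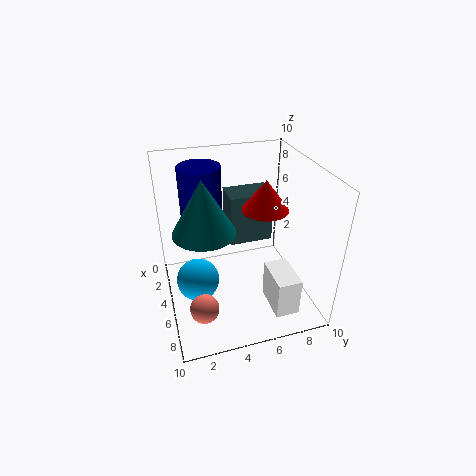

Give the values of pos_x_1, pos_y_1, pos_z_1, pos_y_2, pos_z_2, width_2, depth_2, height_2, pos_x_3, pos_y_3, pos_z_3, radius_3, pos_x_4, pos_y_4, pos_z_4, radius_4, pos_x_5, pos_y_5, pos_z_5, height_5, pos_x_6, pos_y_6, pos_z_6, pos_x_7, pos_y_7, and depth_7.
pos_x_1 = 5
pos_y_1 = 2
pos_z_1 = 2
pos_y_2 = 6
pos_z_2 = 2
width_2 = 2.5
depth_2 = 1.5
height_2 = 2.5
pos_x_3 = 2.5
pos_y_3 = 3
pos_z_3 = 5
radius_3 = 1.5
pos_x_4 = 6
pos_y_4 = 6.5
pos_z_4 = 7.5
radius_4 = 1.5
pos_x_5 = 6
pos_y_5 = 2.5
pos_z_5 = 6.5
height_5 = 3.5
pos_x_6 = 7
pos_y_6 = 2
pos_z_6 = 1
pos_x_7 = 3
pos_y_7 = 4.5
depth_7 = 3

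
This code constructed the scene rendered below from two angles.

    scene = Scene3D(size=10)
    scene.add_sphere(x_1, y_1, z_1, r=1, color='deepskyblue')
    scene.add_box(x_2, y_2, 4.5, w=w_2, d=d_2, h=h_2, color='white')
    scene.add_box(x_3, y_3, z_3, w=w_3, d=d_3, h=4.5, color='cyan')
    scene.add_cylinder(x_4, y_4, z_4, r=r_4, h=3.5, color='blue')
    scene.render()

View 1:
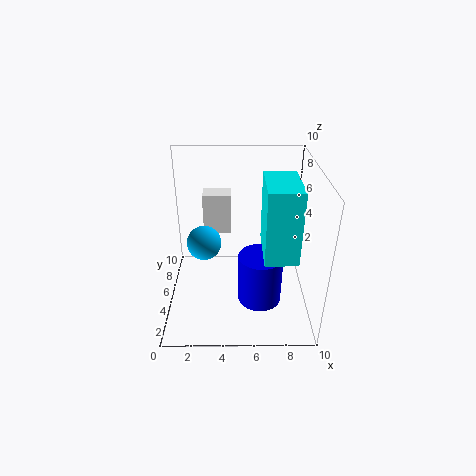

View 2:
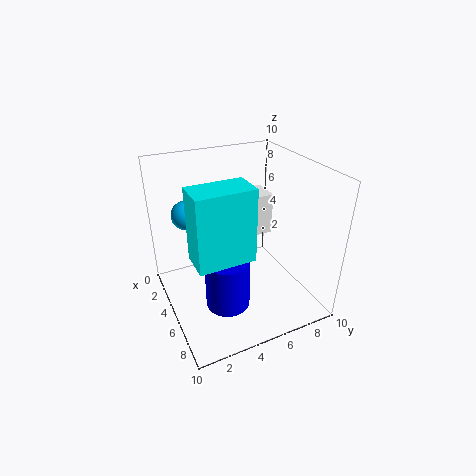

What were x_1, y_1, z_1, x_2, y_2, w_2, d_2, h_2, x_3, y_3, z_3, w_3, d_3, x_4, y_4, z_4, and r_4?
x_1 = 3
y_1 = 2
z_1 = 6.5
x_2 = 2.5
y_2 = 6.5
w_2 = 2
d_2 = 1.5
h_2 = 3
x_3 = 6.5
y_3 = 1
z_3 = 5.5
w_3 = 2
d_3 = 3.5
x_4 = 6.5
y_4 = 3.5
z_4 = 1
r_4 = 1.5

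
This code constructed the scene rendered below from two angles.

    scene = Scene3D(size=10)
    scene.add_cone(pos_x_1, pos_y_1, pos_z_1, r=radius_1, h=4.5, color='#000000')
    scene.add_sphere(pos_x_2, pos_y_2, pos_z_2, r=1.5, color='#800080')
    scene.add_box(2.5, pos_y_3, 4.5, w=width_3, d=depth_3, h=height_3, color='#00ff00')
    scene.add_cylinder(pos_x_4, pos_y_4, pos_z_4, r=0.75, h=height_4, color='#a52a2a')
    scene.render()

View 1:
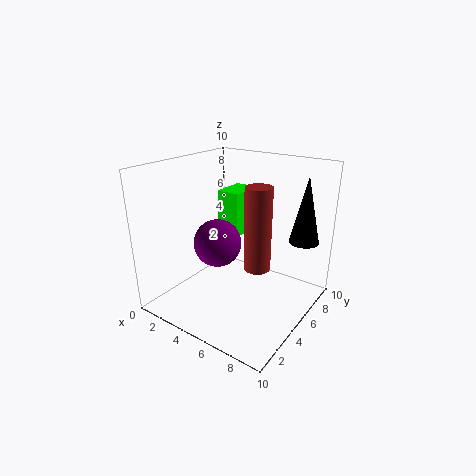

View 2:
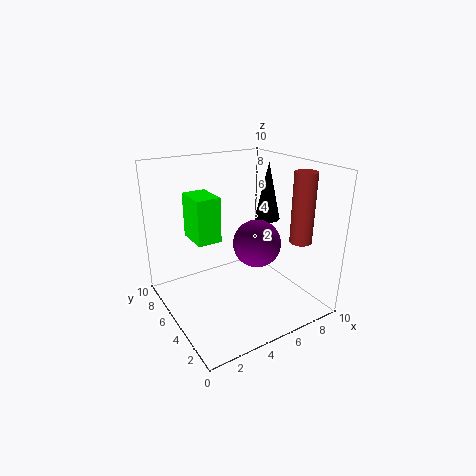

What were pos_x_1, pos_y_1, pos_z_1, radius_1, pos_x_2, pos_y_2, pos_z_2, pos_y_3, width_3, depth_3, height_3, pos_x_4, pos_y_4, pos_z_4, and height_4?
pos_x_1 = 9, pos_y_1 = 7, pos_z_1 = 5, radius_1 = 1, pos_x_2 = 5, pos_y_2 = 2.75, pos_z_2 = 5.5, pos_y_3 = 6, width_3 = 1.75, depth_3 = 2.5, height_3 = 3.25, pos_x_4 = 8.25, pos_y_4 = 2.25, pos_z_4 = 5, height_4 = 4.75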